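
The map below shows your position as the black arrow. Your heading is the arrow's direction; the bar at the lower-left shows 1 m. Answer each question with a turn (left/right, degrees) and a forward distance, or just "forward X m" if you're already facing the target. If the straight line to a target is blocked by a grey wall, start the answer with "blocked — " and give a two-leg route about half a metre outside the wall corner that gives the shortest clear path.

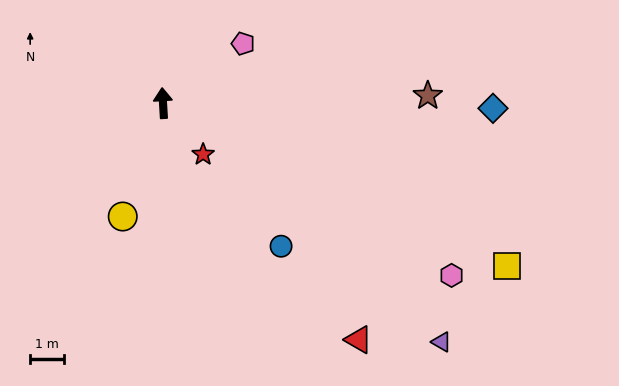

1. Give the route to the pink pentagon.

turn right 57°, forward 3.0 m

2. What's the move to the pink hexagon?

turn right 124°, forward 10.0 m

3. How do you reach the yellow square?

turn right 119°, forward 11.3 m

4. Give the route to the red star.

turn right 145°, forward 1.9 m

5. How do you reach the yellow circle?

turn left 157°, forward 3.6 m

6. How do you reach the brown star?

turn right 92°, forward 7.8 m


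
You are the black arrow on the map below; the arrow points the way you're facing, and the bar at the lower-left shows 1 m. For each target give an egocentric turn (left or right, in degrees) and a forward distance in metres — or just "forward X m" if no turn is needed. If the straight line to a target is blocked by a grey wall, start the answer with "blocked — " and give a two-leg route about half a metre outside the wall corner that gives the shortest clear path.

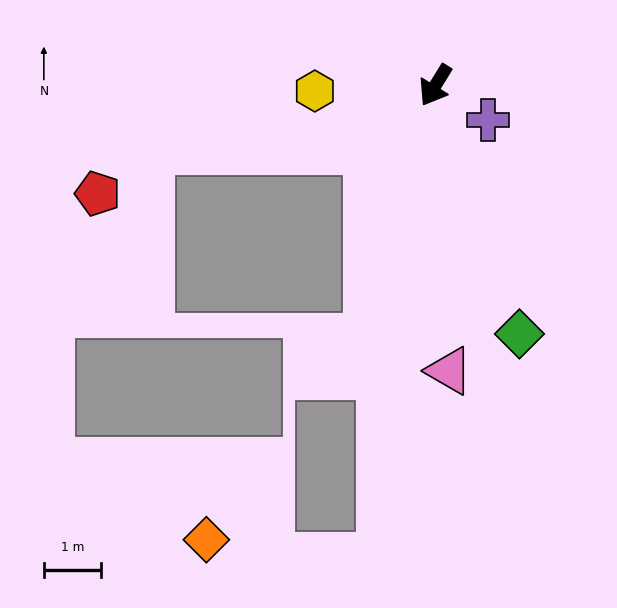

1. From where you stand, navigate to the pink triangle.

turn left 34°, forward 5.0 m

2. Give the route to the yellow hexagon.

turn right 56°, forward 2.1 m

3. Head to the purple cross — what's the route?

turn left 88°, forward 1.1 m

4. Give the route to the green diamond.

turn left 50°, forward 4.6 m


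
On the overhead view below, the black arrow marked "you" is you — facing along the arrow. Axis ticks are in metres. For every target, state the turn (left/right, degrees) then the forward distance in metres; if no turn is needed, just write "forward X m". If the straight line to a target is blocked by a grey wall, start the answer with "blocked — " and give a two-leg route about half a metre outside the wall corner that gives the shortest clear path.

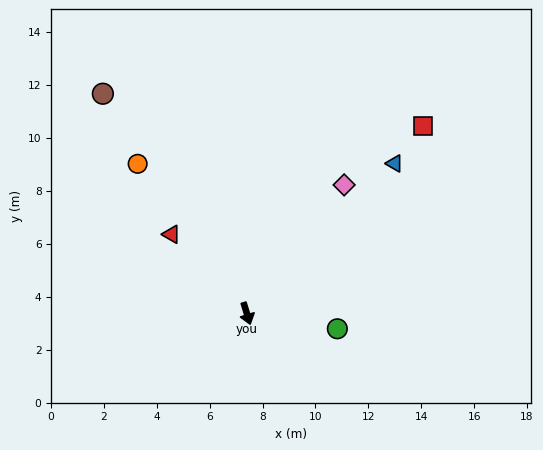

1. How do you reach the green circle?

turn left 63°, forward 3.5 m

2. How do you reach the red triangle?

turn right 153°, forward 4.1 m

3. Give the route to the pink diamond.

turn left 126°, forward 6.1 m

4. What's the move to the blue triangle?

turn left 118°, forward 8.0 m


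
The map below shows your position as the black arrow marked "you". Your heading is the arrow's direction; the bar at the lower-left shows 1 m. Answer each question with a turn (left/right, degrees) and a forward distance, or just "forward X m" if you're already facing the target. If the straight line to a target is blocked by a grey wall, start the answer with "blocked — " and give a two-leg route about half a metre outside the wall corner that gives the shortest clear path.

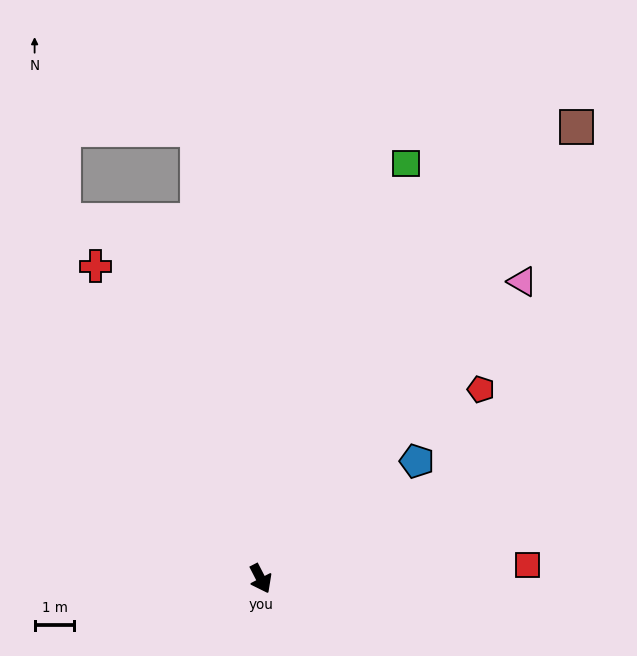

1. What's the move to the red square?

turn left 66°, forward 6.7 m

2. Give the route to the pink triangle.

turn left 111°, forward 10.0 m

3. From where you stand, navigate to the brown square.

turn left 118°, forward 13.9 m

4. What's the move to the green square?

turn left 133°, forward 11.1 m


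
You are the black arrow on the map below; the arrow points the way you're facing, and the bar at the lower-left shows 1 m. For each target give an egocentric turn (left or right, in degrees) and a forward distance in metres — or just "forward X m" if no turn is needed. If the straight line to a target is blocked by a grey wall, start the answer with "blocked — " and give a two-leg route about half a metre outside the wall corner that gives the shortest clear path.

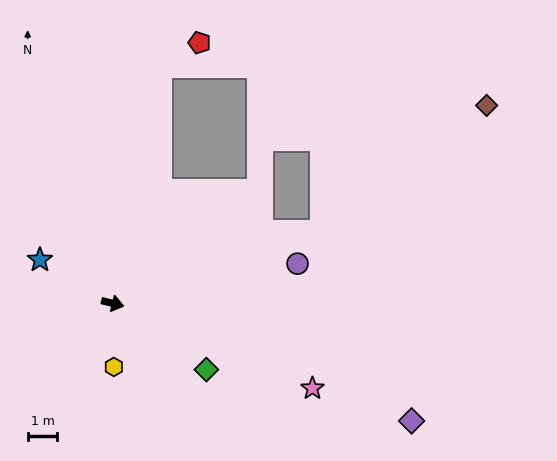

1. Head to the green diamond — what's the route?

turn right 21°, forward 3.9 m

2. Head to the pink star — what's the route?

turn right 9°, forward 7.3 m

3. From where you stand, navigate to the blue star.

turn left 163°, forward 2.9 m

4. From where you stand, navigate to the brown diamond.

blocked — turn left 33°, forward 7.5 m, then turn left 19°, forward 7.0 m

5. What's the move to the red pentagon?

blocked — turn left 93°, forward 8.2 m, then turn right 49°, forward 1.5 m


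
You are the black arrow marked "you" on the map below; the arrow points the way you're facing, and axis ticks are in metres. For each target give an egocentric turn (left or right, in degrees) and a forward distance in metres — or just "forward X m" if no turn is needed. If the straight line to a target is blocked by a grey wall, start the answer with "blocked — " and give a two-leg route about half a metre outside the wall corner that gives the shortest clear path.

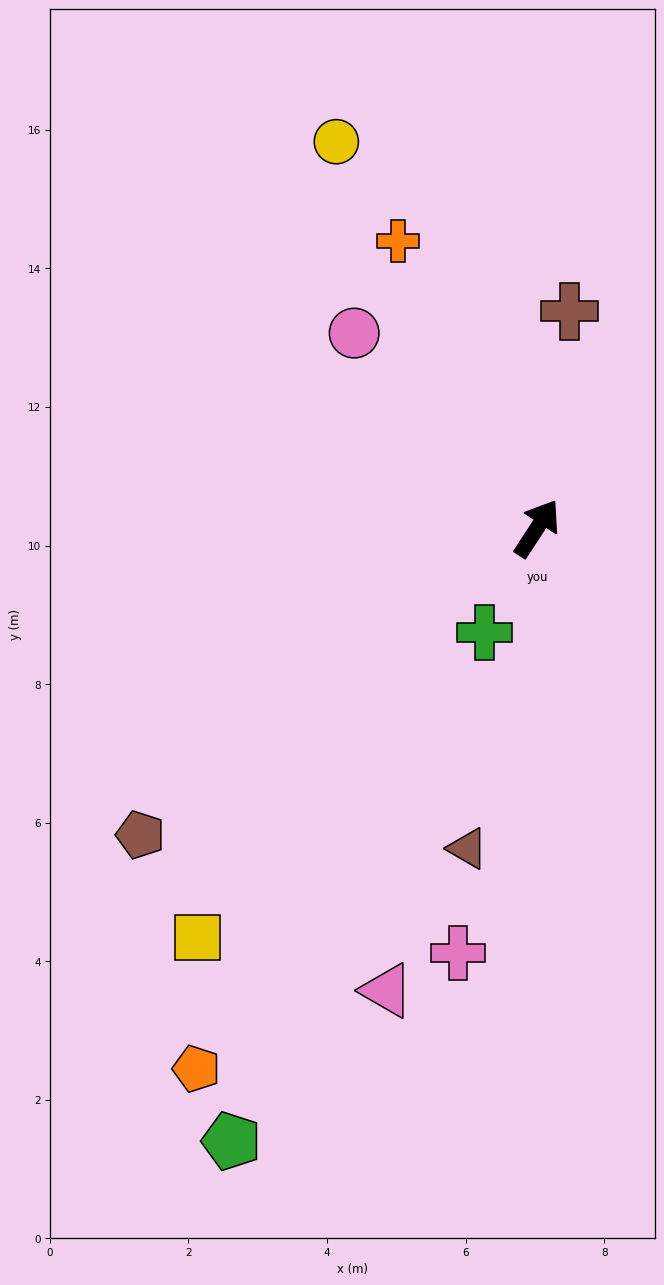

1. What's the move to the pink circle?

turn left 76°, forward 3.9 m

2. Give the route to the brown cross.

turn left 25°, forward 3.2 m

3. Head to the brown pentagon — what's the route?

turn left 161°, forward 7.2 m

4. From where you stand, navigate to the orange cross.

turn left 59°, forward 4.6 m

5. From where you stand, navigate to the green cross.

turn right 174°, forward 1.7 m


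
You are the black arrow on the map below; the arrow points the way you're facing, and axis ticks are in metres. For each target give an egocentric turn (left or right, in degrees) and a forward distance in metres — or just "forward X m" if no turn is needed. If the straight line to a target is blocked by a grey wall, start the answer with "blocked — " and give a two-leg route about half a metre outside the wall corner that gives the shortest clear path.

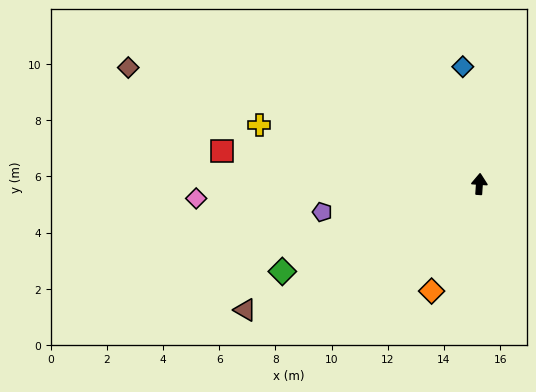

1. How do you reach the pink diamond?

turn left 97°, forward 10.1 m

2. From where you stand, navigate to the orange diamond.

turn left 160°, forward 4.2 m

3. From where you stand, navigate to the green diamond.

turn left 118°, forward 7.7 m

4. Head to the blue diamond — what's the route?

turn left 12°, forward 4.2 m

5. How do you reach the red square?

turn left 87°, forward 9.2 m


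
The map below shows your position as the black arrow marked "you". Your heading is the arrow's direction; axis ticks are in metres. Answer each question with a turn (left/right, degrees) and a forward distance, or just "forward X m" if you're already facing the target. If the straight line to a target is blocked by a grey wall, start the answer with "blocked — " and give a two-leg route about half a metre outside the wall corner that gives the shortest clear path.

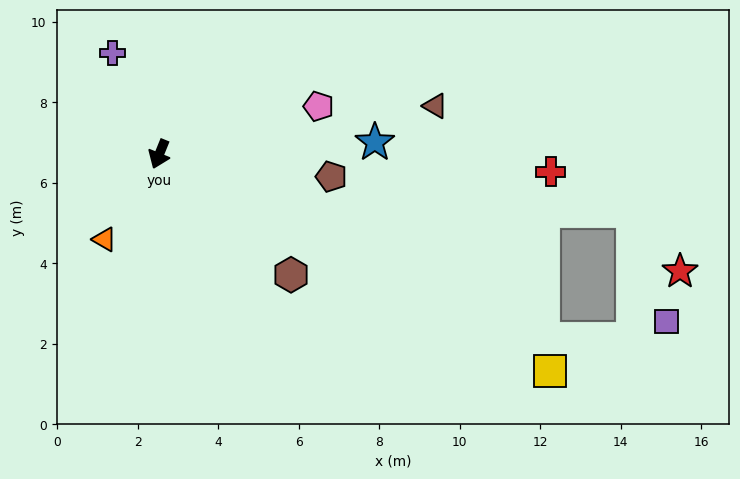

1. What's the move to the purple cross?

turn right 133°, forward 2.8 m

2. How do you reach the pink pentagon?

turn left 129°, forward 4.1 m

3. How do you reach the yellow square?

turn left 83°, forward 11.1 m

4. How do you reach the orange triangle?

turn right 11°, forward 2.5 m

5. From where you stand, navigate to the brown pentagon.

turn left 105°, forward 4.3 m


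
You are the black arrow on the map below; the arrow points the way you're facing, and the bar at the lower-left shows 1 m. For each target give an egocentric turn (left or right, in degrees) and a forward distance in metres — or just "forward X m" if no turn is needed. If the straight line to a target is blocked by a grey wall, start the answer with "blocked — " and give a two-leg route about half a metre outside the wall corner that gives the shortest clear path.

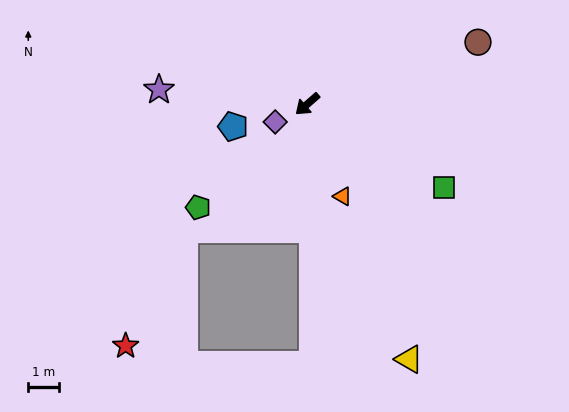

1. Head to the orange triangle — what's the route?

turn left 70°, forward 3.2 m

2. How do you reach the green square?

turn left 108°, forward 5.1 m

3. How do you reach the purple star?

turn right 47°, forward 4.8 m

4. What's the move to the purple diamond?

turn right 12°, forward 1.2 m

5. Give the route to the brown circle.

turn left 159°, forward 5.8 m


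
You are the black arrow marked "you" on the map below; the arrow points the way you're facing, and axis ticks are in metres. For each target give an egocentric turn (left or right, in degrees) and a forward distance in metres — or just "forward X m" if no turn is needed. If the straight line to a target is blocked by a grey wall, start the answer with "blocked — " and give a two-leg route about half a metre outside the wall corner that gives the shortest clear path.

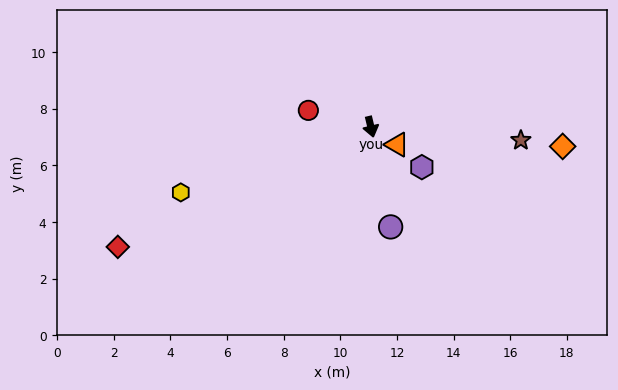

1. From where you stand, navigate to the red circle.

turn right 118°, forward 2.3 m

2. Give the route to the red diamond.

turn right 78°, forward 9.9 m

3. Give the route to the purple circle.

turn right 2°, forward 3.6 m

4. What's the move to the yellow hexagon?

turn right 84°, forward 7.1 m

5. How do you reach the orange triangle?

turn left 42°, forward 1.1 m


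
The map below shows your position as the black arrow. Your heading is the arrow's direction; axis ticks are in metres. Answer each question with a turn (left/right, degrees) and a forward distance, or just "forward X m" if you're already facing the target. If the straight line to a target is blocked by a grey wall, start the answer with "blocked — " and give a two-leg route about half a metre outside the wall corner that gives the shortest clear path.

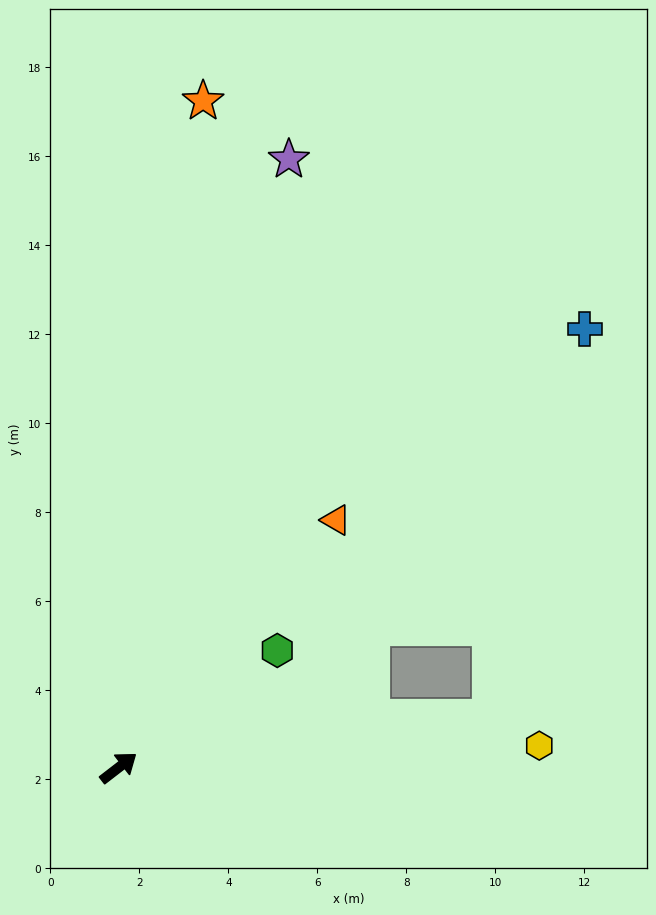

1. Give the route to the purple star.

turn left 37°, forward 14.2 m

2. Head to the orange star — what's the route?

turn left 45°, forward 15.1 m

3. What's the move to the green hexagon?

forward 4.4 m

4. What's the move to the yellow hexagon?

turn right 35°, forward 9.5 m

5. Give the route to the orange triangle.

turn left 11°, forward 7.4 m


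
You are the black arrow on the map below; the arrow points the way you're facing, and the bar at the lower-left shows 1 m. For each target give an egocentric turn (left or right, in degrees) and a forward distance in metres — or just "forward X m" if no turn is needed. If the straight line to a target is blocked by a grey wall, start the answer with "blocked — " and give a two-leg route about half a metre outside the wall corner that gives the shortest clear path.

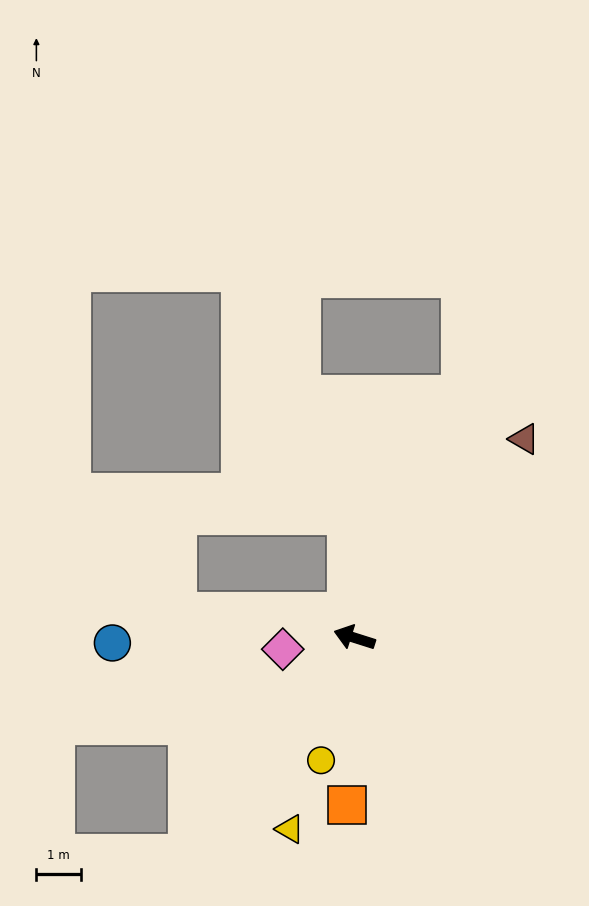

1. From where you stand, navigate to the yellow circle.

turn left 92°, forward 2.8 m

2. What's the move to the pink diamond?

turn left 27°, forward 1.6 m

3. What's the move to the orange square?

turn left 105°, forward 3.7 m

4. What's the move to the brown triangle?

turn right 113°, forward 5.8 m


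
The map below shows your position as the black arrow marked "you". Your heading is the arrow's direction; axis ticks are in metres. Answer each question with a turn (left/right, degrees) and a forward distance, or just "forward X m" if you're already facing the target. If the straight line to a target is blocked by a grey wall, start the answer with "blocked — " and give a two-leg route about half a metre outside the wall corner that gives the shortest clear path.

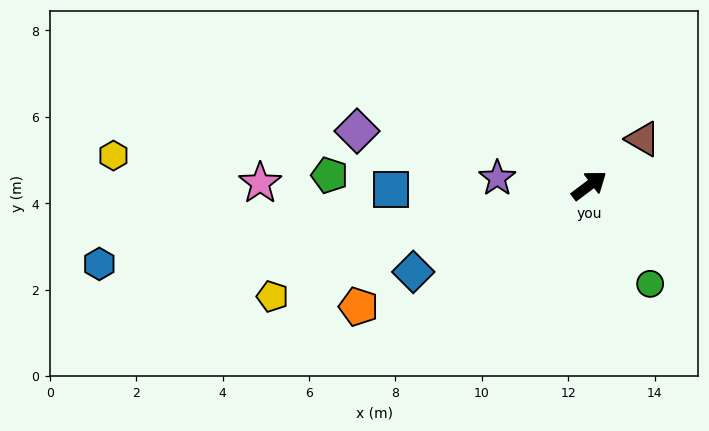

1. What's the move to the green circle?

turn right 95°, forward 2.7 m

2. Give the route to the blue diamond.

turn left 169°, forward 4.5 m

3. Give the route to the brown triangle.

turn left 4°, forward 1.6 m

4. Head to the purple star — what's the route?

turn left 138°, forward 2.1 m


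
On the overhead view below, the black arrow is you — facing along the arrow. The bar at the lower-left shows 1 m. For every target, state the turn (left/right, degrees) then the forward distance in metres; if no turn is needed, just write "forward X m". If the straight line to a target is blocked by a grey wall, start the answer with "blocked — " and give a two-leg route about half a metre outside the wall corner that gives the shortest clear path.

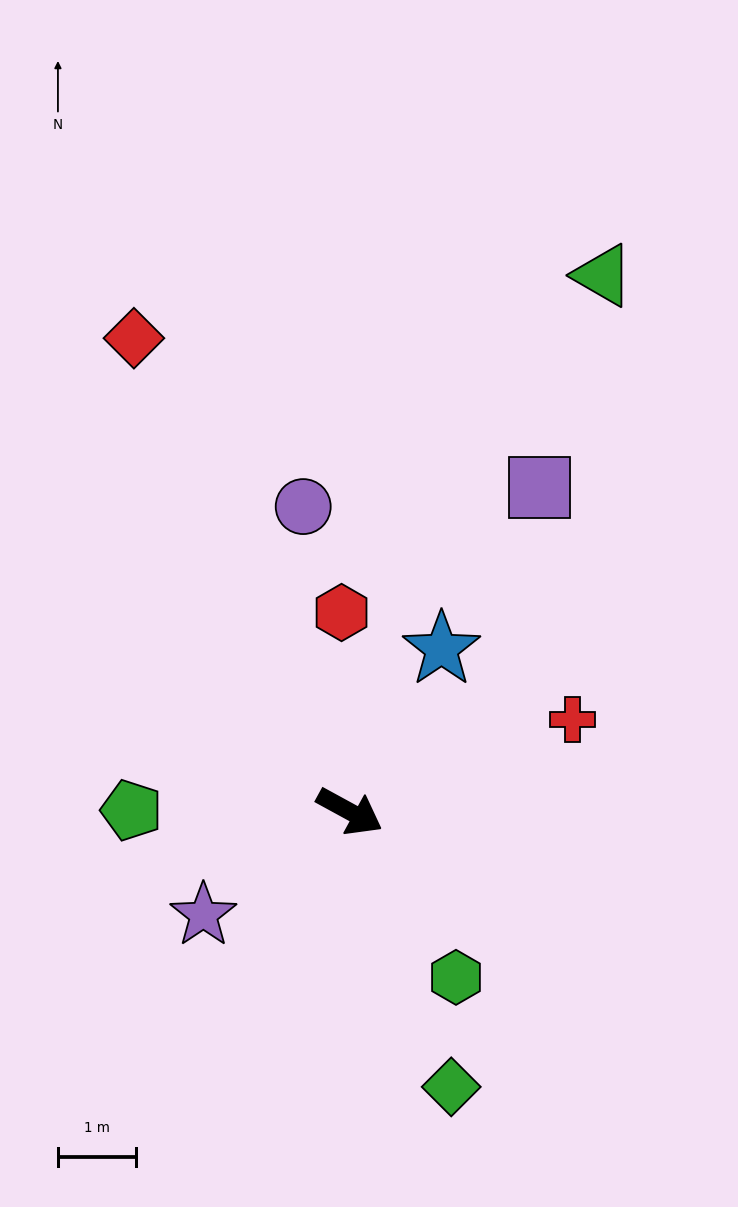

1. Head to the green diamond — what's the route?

turn right 41°, forward 3.7 m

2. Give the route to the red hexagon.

turn left 121°, forward 2.5 m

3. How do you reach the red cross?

turn left 51°, forward 3.1 m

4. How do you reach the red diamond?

turn left 143°, forward 6.6 m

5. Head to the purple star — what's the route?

turn right 116°, forward 2.3 m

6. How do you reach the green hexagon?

turn right 29°, forward 2.5 m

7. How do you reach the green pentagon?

turn right 152°, forward 2.8 m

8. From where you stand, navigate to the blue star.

turn left 89°, forward 2.4 m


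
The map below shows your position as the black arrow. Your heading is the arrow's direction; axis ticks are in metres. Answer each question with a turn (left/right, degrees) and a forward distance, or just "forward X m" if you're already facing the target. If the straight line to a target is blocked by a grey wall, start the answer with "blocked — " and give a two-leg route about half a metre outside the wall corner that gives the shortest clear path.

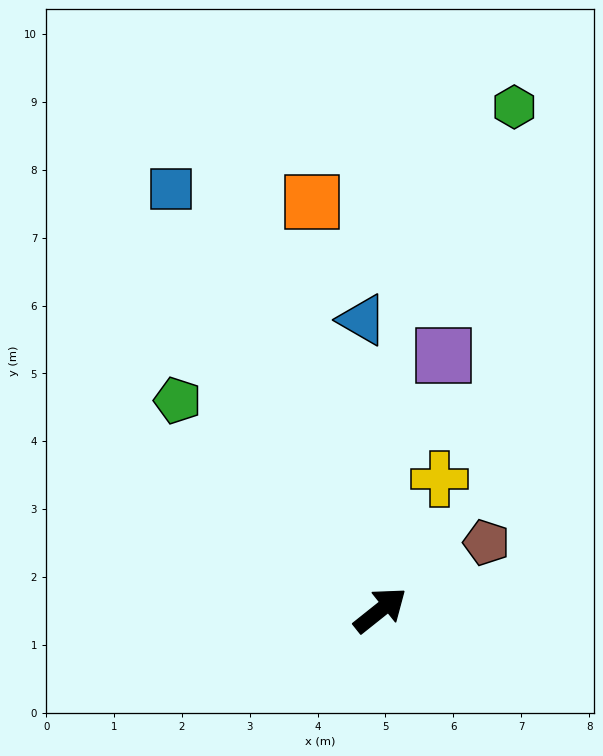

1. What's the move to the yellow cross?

turn left 27°, forward 2.1 m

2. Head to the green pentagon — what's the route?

turn left 95°, forward 4.3 m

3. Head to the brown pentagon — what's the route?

turn right 6°, forward 1.9 m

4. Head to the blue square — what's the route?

turn left 78°, forward 6.9 m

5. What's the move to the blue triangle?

turn left 55°, forward 4.3 m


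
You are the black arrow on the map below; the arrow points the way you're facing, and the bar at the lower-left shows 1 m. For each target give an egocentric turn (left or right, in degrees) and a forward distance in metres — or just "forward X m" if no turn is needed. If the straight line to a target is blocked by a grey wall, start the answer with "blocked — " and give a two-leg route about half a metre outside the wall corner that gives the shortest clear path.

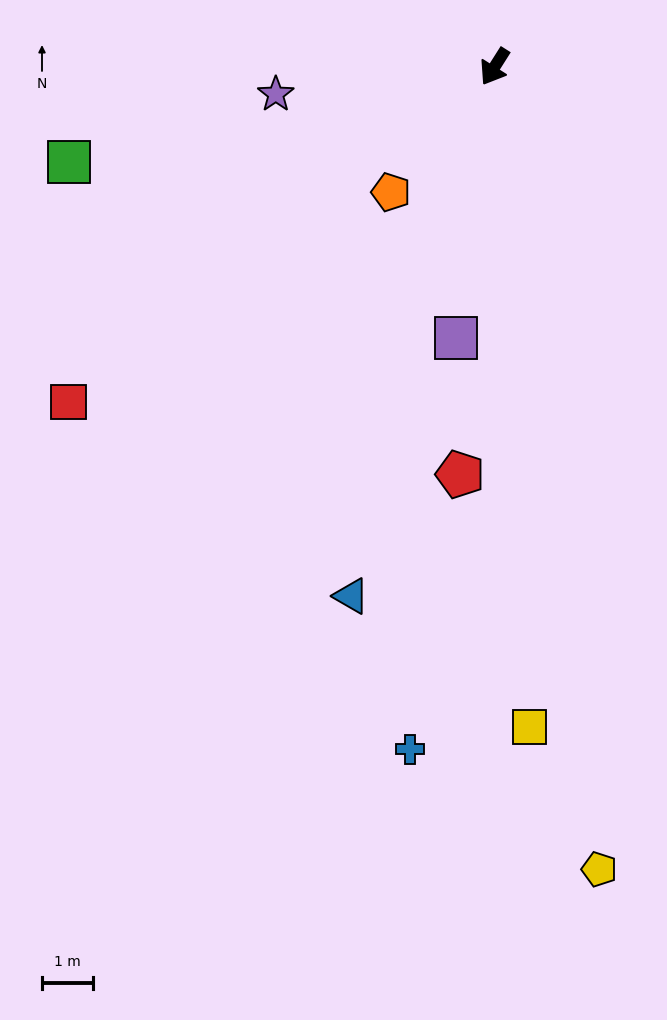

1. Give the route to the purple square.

turn left 24°, forward 5.3 m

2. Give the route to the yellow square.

turn left 35°, forward 12.9 m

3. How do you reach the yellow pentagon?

turn left 40°, forward 15.7 m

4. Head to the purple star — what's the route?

turn right 51°, forward 4.3 m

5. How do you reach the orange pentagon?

turn right 7°, forward 3.2 m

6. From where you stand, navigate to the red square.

turn right 19°, forward 10.5 m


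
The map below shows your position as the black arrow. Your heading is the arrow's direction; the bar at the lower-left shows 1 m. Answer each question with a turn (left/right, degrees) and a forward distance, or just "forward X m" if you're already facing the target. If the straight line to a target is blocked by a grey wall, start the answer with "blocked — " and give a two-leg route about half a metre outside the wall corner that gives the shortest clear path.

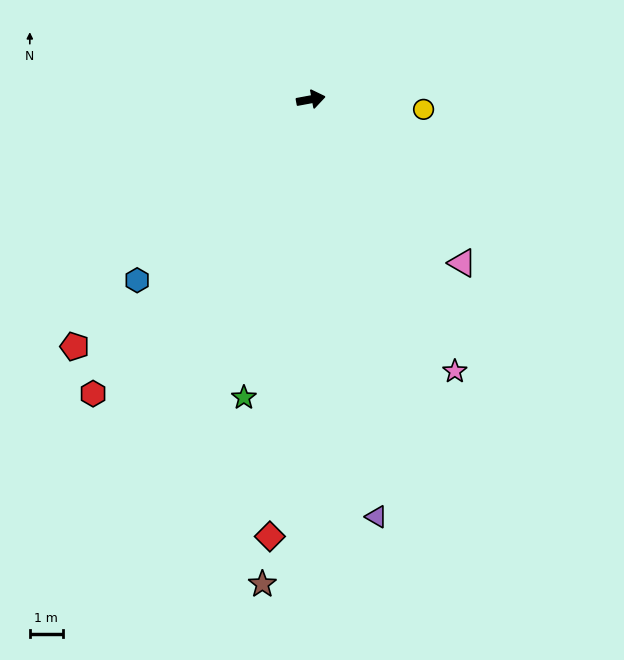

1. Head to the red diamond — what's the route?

turn right 106°, forward 13.2 m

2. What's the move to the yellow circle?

turn right 16°, forward 3.4 m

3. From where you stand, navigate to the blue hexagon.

turn right 144°, forward 7.6 m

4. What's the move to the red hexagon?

turn right 137°, forward 11.0 m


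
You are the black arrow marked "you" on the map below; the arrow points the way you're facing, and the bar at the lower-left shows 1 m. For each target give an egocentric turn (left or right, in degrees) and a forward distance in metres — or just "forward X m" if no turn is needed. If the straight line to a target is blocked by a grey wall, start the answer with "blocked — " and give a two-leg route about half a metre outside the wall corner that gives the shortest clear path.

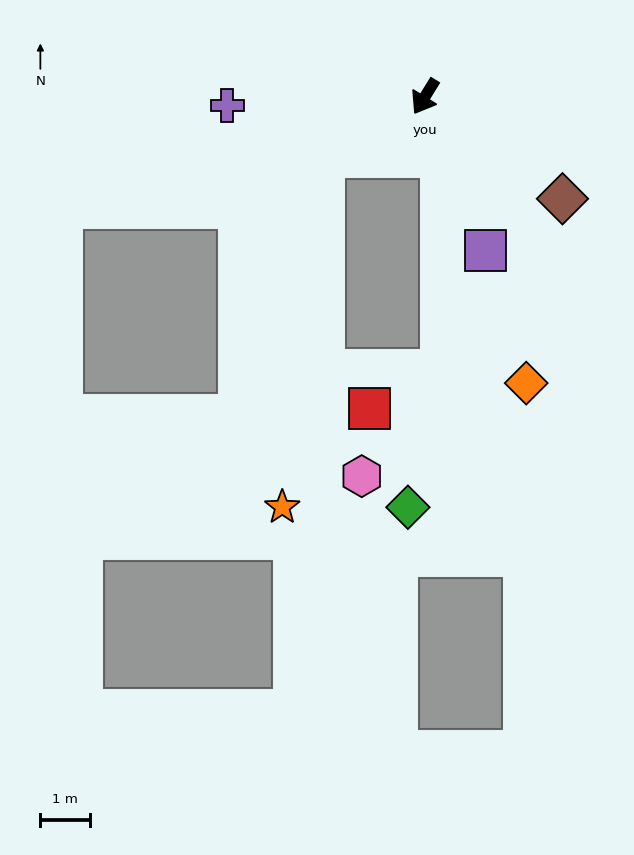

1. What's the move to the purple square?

turn left 53°, forward 3.4 m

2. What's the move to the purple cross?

turn right 56°, forward 4.0 m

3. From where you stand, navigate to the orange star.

blocked — turn right 28°, forward 2.4 m, then turn left 53°, forward 7.1 m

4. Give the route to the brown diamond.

turn left 85°, forward 3.5 m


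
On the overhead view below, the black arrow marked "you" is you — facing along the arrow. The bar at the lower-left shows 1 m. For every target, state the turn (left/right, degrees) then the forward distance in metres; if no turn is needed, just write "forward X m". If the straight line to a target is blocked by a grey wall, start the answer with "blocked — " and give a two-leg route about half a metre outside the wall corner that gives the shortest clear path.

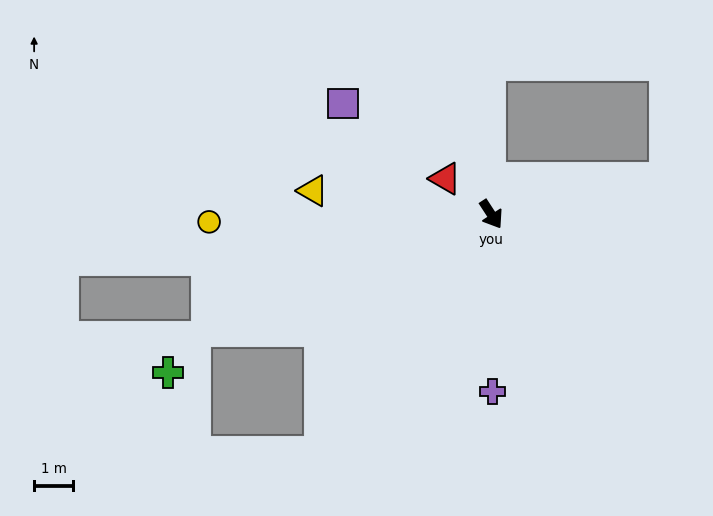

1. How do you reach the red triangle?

turn right 161°, forward 1.5 m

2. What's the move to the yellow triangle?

turn right 131°, forward 4.6 m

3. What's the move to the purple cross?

turn right 33°, forward 4.6 m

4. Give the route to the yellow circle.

turn right 122°, forward 7.3 m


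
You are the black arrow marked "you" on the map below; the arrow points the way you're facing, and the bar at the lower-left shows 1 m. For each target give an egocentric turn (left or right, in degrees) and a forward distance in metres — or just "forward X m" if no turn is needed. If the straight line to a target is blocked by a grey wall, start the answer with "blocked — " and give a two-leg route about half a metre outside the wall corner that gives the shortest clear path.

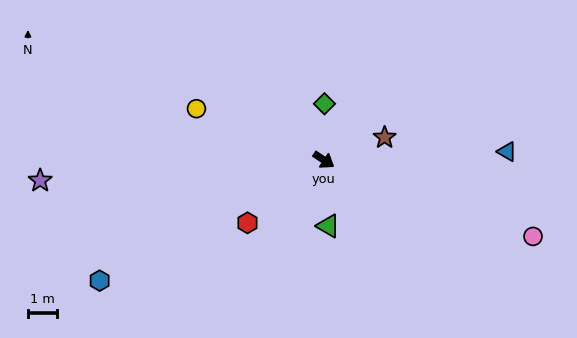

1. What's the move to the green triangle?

turn right 53°, forward 2.3 m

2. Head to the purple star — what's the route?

turn right 142°, forward 9.7 m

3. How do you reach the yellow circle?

turn right 168°, forward 4.7 m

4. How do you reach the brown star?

turn left 54°, forward 2.2 m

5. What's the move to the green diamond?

turn left 123°, forward 1.9 m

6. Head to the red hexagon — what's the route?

turn right 107°, forward 3.4 m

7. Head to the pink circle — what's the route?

turn left 14°, forward 7.6 m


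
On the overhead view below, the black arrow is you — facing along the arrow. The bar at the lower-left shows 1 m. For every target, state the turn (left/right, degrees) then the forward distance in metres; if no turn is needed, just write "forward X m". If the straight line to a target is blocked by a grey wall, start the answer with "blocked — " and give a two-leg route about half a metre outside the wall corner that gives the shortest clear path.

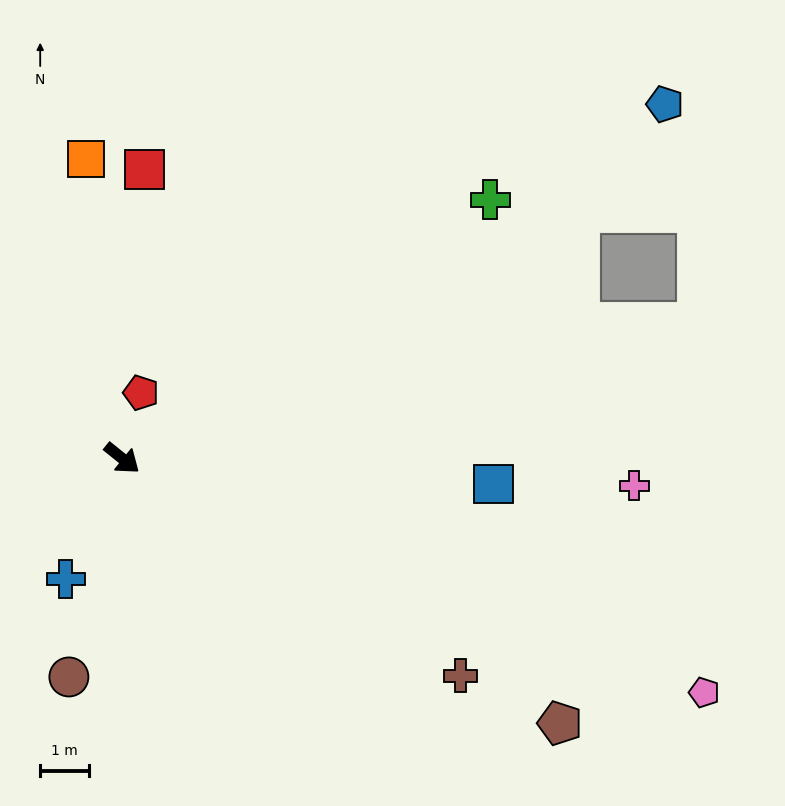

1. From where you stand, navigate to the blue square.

turn left 35°, forward 7.7 m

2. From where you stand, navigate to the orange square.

turn left 136°, forward 6.2 m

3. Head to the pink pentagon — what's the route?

turn left 17°, forward 12.9 m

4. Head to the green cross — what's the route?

turn left 74°, forward 9.3 m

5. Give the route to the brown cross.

turn left 6°, forward 8.3 m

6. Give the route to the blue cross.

turn right 76°, forward 2.7 m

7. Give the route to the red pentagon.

turn left 113°, forward 1.4 m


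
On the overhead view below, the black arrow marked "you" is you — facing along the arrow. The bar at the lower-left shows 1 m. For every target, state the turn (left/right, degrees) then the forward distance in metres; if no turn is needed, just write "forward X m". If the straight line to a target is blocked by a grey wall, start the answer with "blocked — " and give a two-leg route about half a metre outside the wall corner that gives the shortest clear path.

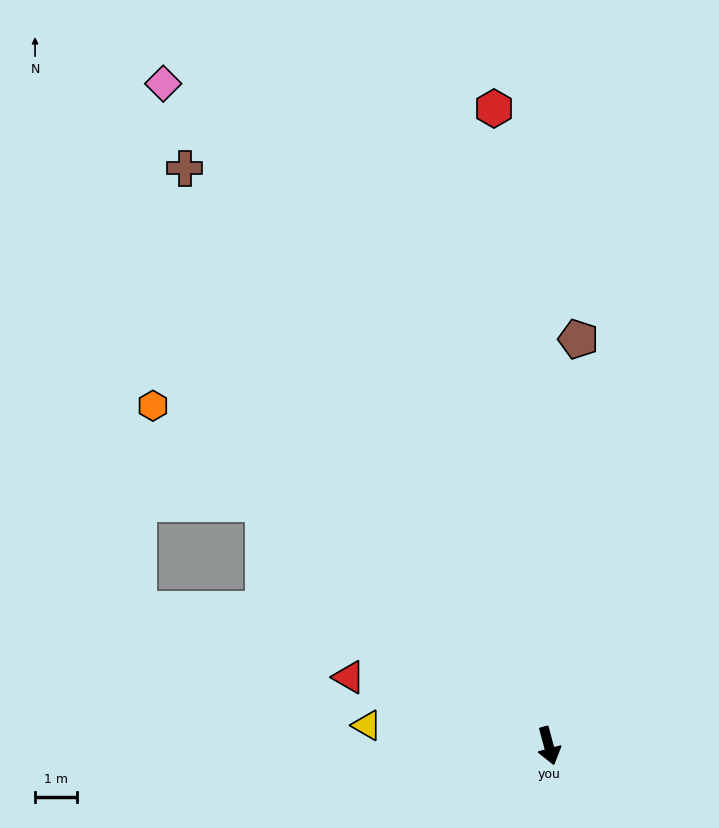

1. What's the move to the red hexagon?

turn left 170°, forward 15.3 m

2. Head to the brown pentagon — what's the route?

turn left 161°, forward 9.8 m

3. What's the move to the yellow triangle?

turn right 111°, forward 4.4 m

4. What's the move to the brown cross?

turn right 163°, forward 16.3 m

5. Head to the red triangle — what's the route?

turn right 124°, forward 5.1 m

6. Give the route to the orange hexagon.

turn right 146°, forward 12.5 m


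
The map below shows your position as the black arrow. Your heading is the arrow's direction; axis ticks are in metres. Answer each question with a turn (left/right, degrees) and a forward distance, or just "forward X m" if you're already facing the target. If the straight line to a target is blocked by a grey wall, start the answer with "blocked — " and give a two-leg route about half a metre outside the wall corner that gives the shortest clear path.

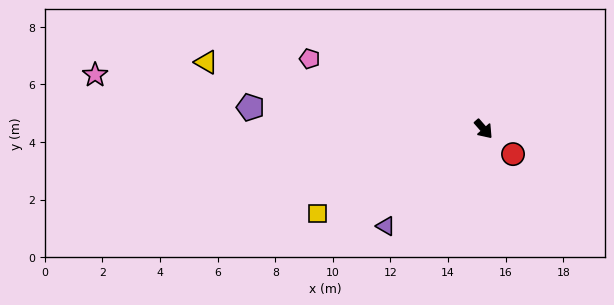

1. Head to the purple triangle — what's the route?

turn right 86°, forward 4.8 m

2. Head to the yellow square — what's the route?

turn right 104°, forward 6.5 m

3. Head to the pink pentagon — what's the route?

turn right 153°, forward 6.5 m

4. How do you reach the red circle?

turn left 8°, forward 1.3 m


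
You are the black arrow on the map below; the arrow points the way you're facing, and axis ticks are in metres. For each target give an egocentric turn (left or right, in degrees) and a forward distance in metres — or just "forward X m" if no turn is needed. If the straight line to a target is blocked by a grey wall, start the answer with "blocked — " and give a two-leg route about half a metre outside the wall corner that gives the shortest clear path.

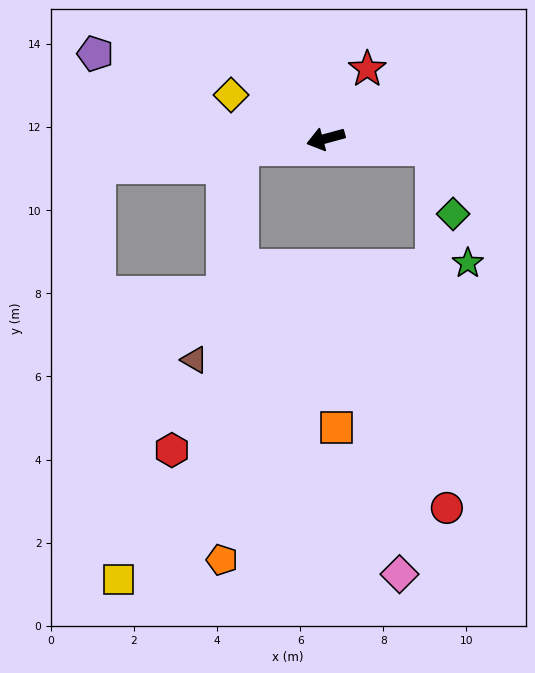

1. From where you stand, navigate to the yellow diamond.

turn right 40°, forward 2.5 m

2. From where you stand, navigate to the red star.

turn right 136°, forward 1.9 m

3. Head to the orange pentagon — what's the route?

blocked — turn right 8°, forward 2.1 m, then turn left 80°, forward 9.9 m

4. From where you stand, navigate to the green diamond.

blocked — turn left 159°, forward 2.6 m, then turn right 67°, forward 1.6 m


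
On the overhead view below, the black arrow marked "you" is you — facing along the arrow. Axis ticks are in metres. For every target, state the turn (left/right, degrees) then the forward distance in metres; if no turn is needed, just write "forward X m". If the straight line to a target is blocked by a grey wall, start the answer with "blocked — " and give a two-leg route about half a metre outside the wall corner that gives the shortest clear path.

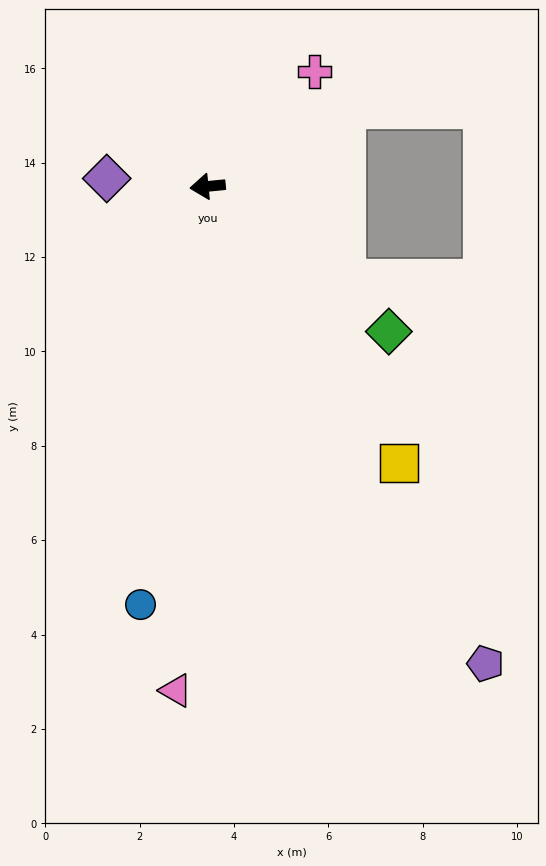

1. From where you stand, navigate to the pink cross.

turn right 139°, forward 3.3 m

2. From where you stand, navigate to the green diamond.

turn left 136°, forward 4.9 m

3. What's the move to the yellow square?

turn left 119°, forward 7.1 m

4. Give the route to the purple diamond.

turn right 10°, forward 2.1 m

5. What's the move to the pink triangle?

turn left 81°, forward 10.7 m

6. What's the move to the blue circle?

turn left 75°, forward 9.0 m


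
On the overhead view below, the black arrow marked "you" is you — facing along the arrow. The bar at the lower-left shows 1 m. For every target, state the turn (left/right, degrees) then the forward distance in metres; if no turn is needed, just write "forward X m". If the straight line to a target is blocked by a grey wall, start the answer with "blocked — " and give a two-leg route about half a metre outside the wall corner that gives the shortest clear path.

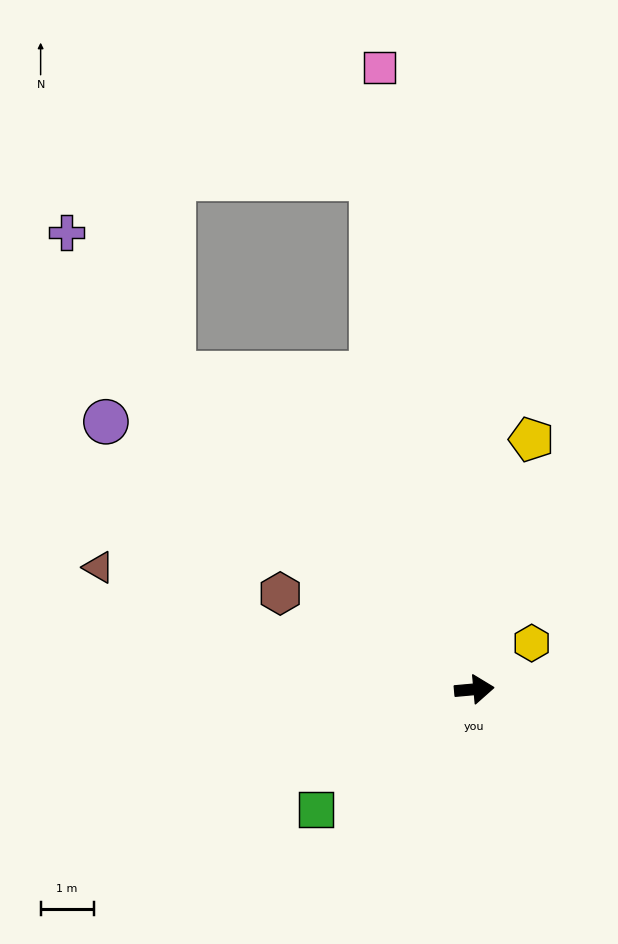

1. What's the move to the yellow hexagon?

turn left 34°, forward 1.4 m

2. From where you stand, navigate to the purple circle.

turn left 139°, forward 8.6 m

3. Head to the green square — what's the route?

turn right 148°, forward 3.8 m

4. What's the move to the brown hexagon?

turn left 149°, forward 4.1 m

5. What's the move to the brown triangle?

turn left 157°, forward 7.5 m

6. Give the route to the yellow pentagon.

turn left 72°, forward 4.8 m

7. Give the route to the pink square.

turn left 94°, forward 11.9 m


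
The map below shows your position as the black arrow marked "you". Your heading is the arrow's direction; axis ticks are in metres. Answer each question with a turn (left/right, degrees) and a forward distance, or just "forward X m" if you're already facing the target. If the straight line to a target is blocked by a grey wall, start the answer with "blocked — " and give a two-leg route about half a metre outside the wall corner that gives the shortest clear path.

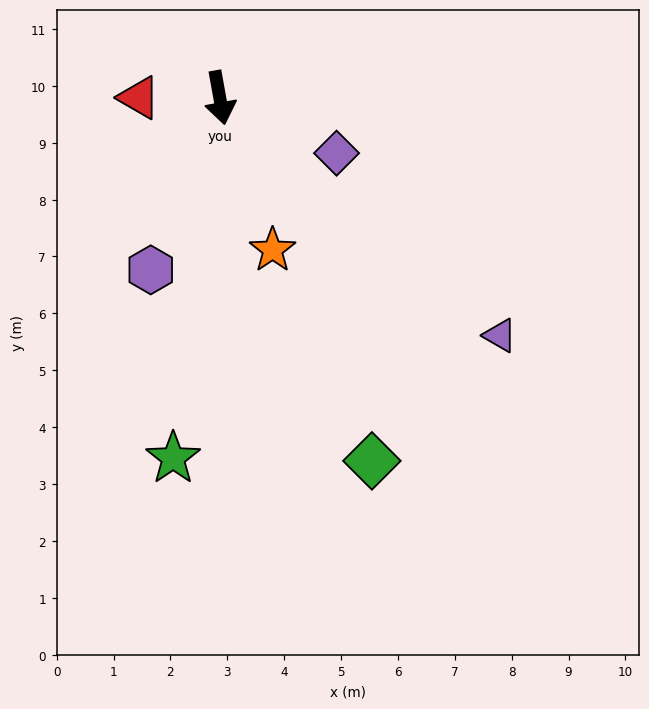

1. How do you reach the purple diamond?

turn left 54°, forward 2.3 m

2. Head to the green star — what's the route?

turn right 18°, forward 6.4 m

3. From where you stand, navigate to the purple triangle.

turn left 39°, forward 6.5 m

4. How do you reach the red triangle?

turn right 100°, forward 1.4 m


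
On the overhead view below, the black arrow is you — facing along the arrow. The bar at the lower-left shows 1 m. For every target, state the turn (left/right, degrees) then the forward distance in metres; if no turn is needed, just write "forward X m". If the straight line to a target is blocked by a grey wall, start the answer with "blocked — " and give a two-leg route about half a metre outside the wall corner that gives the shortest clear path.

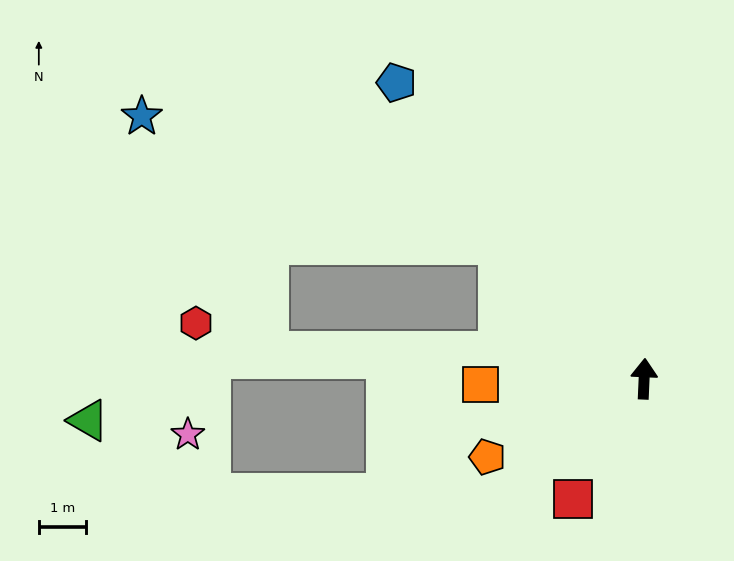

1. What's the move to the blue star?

blocked — turn left 50°, forward 4.2 m, then turn left 23°, forward 8.0 m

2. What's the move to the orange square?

turn left 95°, forward 3.5 m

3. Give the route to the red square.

turn left 152°, forward 3.0 m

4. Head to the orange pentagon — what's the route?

turn left 119°, forward 3.7 m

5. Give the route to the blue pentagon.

turn left 42°, forward 8.2 m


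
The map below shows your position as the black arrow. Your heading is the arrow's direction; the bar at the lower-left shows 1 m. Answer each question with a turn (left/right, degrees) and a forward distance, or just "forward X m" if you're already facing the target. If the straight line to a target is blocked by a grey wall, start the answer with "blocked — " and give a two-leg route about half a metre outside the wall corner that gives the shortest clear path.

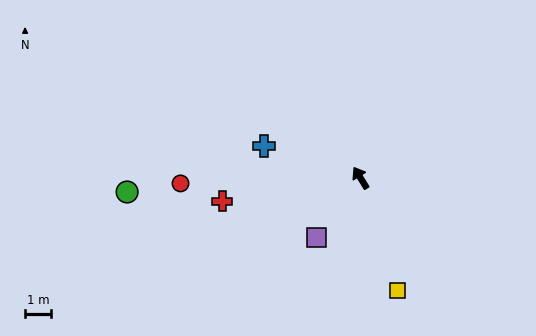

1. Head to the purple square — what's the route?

turn left 112°, forward 2.8 m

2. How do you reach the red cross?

turn left 68°, forward 5.3 m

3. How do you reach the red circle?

turn left 60°, forward 6.8 m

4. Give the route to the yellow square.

turn left 167°, forward 4.5 m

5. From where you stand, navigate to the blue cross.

turn left 40°, forward 3.9 m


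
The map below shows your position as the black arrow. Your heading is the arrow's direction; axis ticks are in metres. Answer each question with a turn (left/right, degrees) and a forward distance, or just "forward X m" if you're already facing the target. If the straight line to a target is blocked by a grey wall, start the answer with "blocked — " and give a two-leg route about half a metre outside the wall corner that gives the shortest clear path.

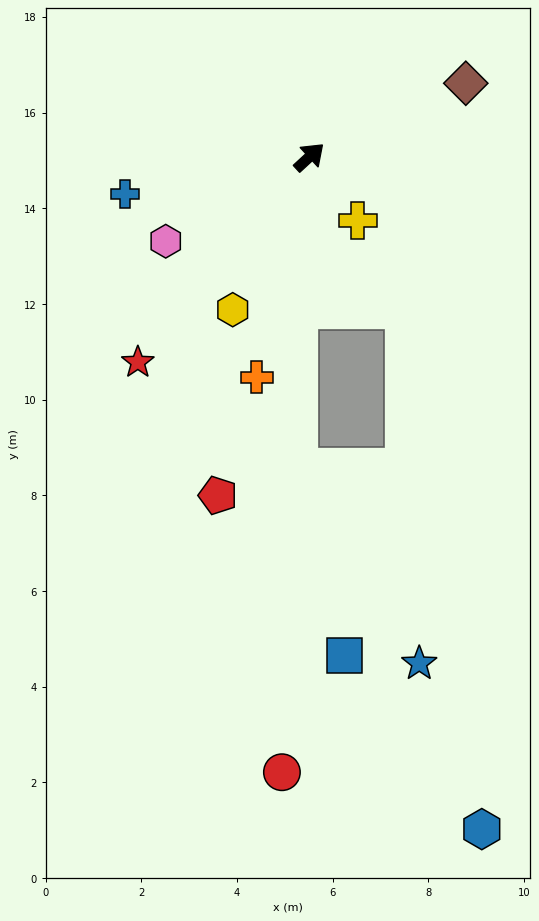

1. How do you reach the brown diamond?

turn right 17°, forward 3.6 m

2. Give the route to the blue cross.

turn left 149°, forward 3.9 m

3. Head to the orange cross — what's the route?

turn right 146°, forward 4.7 m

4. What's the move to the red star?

turn right 173°, forward 5.6 m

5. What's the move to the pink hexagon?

turn left 168°, forward 3.5 m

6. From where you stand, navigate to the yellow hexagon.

turn right 159°, forward 3.6 m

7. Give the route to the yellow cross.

turn right 95°, forward 1.7 m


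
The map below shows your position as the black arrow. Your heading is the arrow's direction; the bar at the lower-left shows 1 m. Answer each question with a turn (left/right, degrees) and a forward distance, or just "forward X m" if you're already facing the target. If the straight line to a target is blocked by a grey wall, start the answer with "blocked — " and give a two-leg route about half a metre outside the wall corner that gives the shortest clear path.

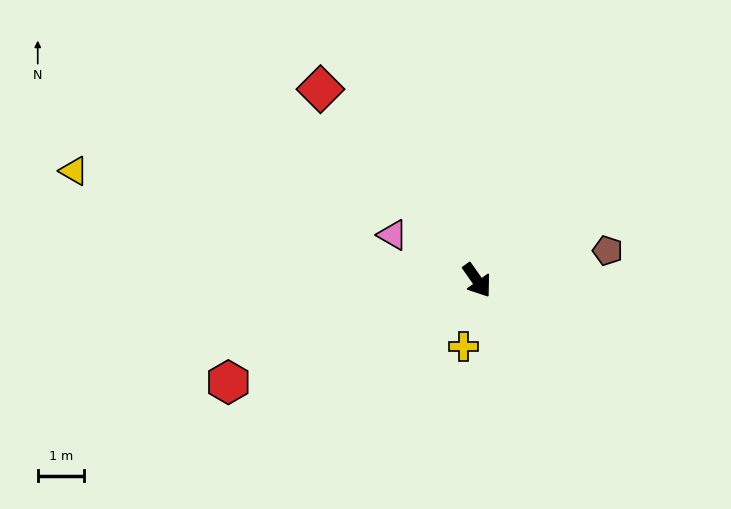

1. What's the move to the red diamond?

turn right 176°, forward 5.4 m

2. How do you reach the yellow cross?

turn right 47°, forward 1.5 m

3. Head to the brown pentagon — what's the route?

turn left 68°, forward 2.9 m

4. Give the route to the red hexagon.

turn right 103°, forward 5.8 m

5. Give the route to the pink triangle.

turn right 153°, forward 2.1 m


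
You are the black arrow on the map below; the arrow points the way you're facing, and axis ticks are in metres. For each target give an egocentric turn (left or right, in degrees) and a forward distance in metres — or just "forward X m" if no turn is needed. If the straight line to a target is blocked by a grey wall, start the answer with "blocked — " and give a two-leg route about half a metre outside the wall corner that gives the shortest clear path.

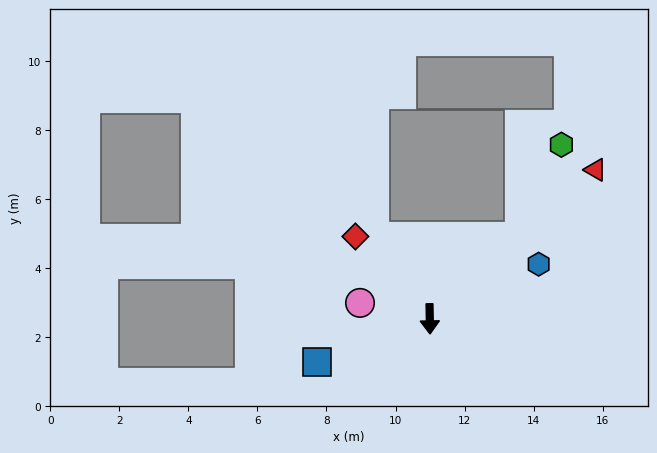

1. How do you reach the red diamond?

turn right 139°, forward 3.2 m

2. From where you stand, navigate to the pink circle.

turn right 104°, forward 2.1 m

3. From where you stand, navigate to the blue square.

turn right 70°, forward 3.5 m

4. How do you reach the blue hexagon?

turn left 116°, forward 3.5 m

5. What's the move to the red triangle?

turn left 131°, forward 6.5 m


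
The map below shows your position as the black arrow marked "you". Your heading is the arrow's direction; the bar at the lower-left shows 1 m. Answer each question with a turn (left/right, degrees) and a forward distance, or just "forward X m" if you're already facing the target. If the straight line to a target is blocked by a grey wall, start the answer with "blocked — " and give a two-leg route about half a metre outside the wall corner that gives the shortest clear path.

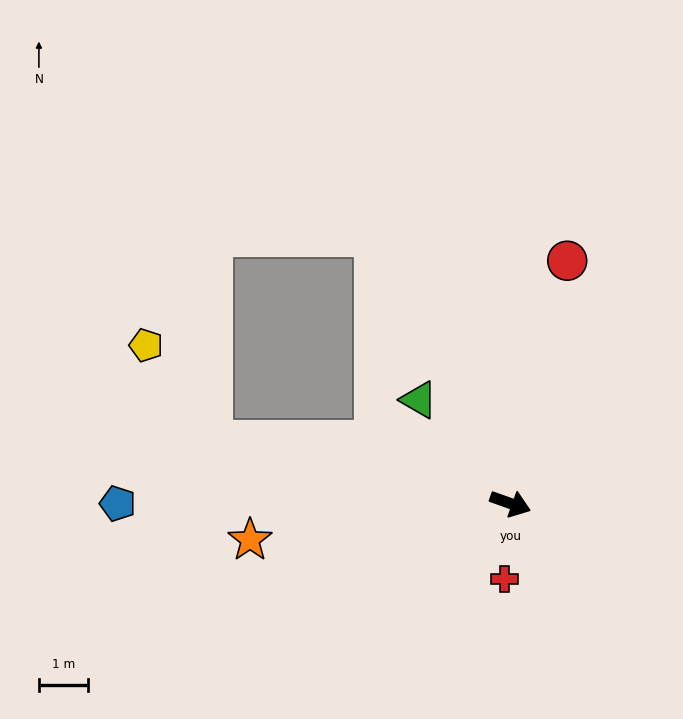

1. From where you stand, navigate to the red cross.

turn right 75°, forward 1.6 m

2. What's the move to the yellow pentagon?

blocked — turn right 172°, forward 6.2 m, then turn right 44°, forward 2.4 m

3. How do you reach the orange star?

turn right 152°, forward 5.4 m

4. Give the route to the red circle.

turn left 96°, forward 5.1 m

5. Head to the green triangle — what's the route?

turn left 151°, forward 2.8 m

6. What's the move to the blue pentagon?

turn right 160°, forward 8.1 m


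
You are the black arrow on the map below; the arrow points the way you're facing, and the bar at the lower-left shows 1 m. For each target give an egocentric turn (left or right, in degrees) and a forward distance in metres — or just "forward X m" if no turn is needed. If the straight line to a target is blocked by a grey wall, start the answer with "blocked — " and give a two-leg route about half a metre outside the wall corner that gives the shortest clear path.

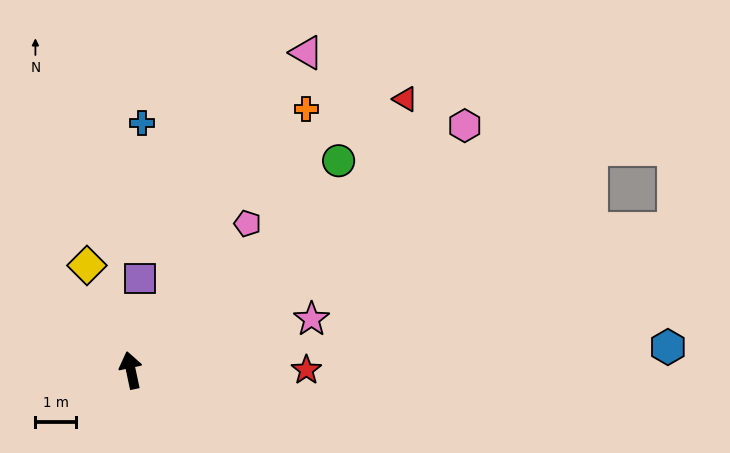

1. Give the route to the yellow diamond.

turn left 11°, forward 2.8 m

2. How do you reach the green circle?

turn right 57°, forward 7.2 m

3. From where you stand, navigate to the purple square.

turn right 18°, forward 2.3 m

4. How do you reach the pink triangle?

turn right 41°, forward 8.9 m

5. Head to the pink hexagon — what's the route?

turn right 66°, forward 10.1 m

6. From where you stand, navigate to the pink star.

turn right 86°, forward 4.6 m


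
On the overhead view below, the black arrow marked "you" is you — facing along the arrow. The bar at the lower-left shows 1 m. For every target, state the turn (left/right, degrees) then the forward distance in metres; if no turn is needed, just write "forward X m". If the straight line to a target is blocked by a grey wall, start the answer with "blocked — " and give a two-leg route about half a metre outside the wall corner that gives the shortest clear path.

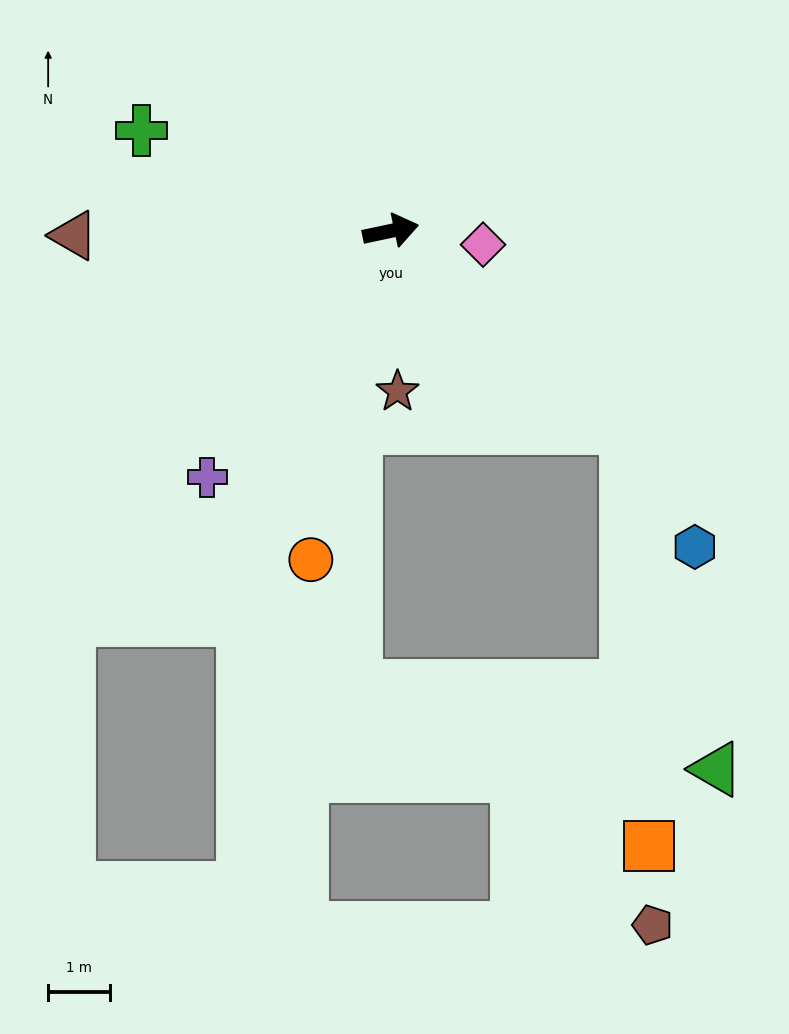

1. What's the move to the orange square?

blocked — turn right 52°, forward 4.9 m, then turn right 47°, forward 6.7 m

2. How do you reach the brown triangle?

turn left 169°, forward 5.1 m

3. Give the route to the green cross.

turn left 146°, forward 4.3 m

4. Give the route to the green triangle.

blocked — turn right 52°, forward 4.9 m, then turn right 35°, forward 5.7 m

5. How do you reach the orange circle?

turn right 116°, forward 5.4 m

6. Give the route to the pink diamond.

turn right 20°, forward 1.5 m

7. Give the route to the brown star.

turn right 100°, forward 2.6 m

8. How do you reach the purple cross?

turn right 139°, forward 4.9 m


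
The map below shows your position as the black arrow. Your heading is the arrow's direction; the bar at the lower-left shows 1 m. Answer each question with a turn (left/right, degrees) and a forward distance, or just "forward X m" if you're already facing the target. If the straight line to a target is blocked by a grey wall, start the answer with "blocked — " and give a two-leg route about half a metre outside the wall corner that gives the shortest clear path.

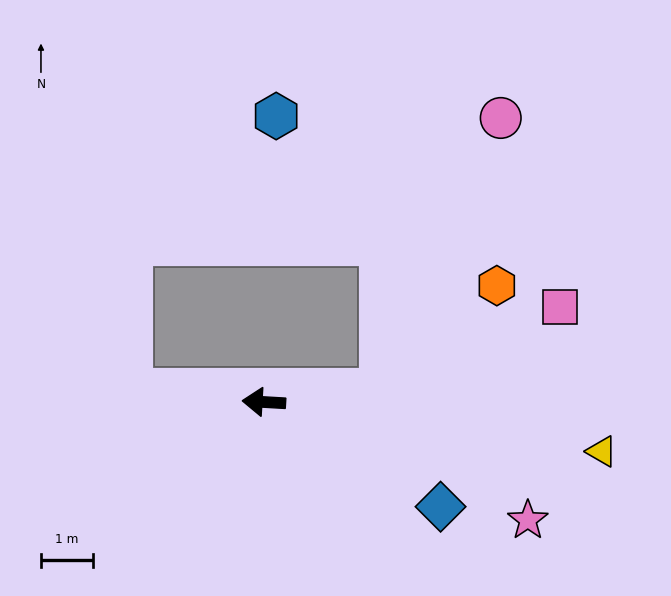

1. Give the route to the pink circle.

blocked — turn right 171°, forward 2.3 m, then turn left 61°, forward 5.7 m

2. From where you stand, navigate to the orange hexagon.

blocked — turn right 171°, forward 2.3 m, then turn left 37°, forward 3.0 m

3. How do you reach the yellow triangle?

turn left 175°, forward 6.5 m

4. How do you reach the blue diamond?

turn left 153°, forward 3.9 m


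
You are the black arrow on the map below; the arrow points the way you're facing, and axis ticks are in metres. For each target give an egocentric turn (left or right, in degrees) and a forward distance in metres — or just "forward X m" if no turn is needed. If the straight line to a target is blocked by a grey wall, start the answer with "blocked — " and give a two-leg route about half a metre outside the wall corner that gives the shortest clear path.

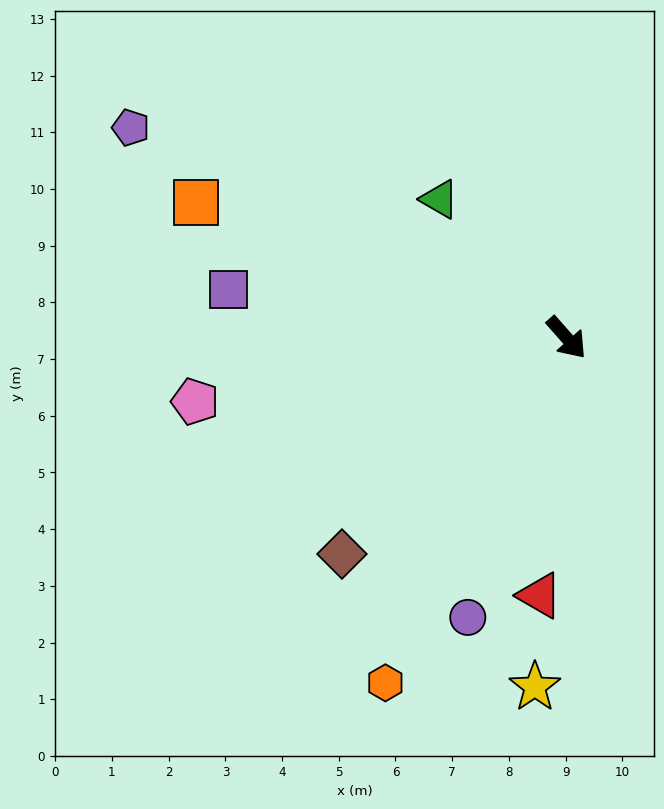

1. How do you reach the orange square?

turn right 151°, forward 7.0 m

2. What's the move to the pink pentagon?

turn right 122°, forward 6.6 m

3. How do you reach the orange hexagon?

turn right 69°, forward 6.9 m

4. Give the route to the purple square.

turn right 140°, forward 6.0 m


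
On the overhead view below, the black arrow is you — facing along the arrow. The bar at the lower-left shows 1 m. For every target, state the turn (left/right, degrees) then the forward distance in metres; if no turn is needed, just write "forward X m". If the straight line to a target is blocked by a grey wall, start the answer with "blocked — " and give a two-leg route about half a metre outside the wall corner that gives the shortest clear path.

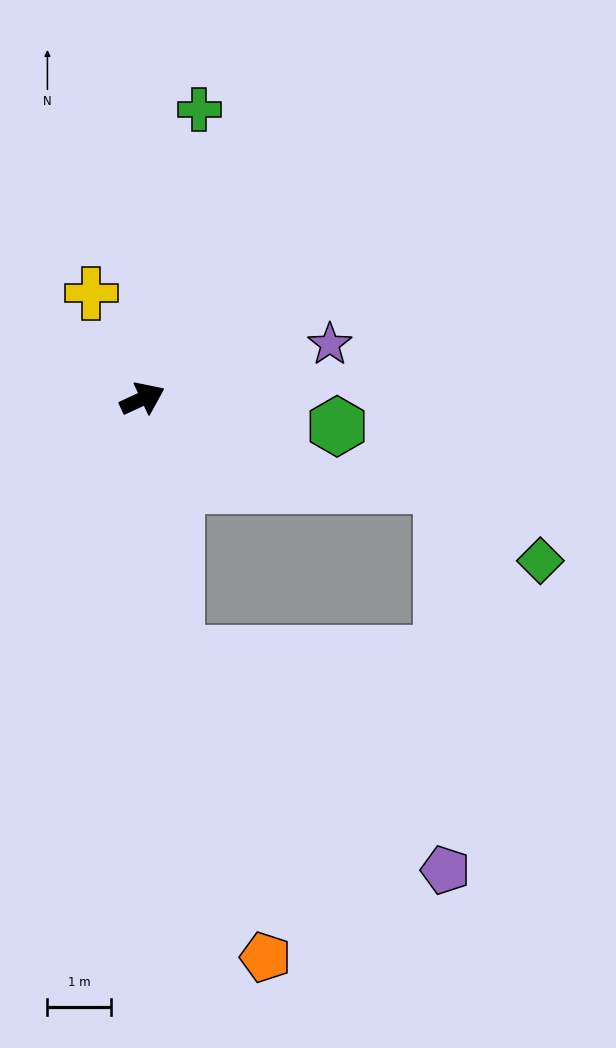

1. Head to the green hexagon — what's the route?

turn right 33°, forward 3.1 m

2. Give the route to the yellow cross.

turn left 91°, forward 1.8 m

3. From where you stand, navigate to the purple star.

turn right 9°, forward 3.1 m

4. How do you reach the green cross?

turn left 54°, forward 4.6 m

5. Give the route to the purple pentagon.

blocked — turn right 107°, forward 4.0 m, then turn left 43°, forward 5.4 m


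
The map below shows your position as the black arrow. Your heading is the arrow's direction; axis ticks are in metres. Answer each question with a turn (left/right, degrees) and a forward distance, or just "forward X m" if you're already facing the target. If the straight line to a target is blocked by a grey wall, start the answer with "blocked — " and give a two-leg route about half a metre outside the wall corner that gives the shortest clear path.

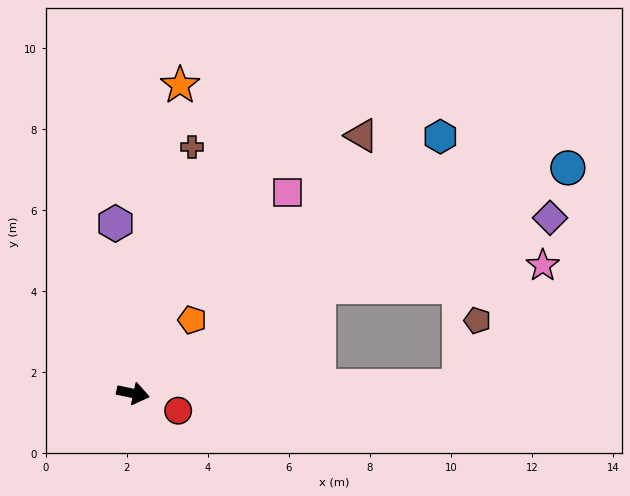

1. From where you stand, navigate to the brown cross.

turn left 88°, forward 6.3 m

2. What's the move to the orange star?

turn left 93°, forward 7.7 m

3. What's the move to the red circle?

turn right 9°, forward 1.2 m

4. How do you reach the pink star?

blocked — turn left 42°, forward 5.3 m, then turn right 25°, forward 5.6 m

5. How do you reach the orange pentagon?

turn left 63°, forward 2.3 m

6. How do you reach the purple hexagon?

turn left 108°, forward 4.2 m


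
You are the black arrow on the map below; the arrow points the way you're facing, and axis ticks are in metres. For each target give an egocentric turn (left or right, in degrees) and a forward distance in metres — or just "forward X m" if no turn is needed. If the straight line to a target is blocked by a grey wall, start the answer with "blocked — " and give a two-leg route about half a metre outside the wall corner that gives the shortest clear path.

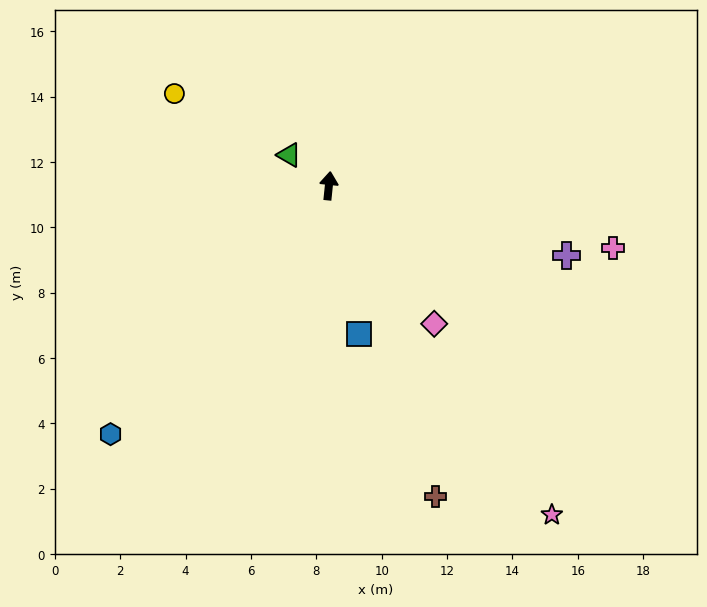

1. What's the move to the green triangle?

turn left 58°, forward 1.5 m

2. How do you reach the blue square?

turn right 163°, forward 4.6 m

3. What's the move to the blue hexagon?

turn left 145°, forward 10.1 m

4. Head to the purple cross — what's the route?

turn right 100°, forward 7.6 m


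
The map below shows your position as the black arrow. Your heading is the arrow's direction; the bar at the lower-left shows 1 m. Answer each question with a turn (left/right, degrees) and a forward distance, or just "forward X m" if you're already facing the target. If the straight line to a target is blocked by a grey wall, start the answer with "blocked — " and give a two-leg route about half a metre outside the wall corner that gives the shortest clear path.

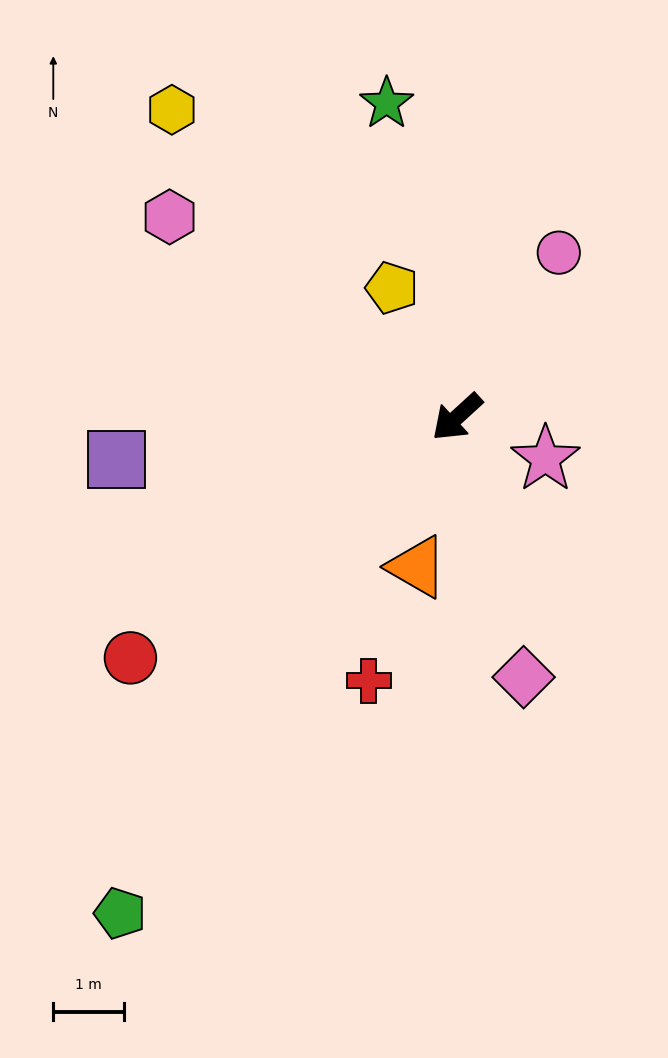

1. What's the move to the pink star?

turn left 112°, forward 1.4 m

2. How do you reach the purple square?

turn right 35°, forward 4.9 m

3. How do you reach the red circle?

turn right 6°, forward 5.8 m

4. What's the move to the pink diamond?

turn left 62°, forward 3.8 m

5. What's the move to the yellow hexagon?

turn right 90°, forward 6.0 m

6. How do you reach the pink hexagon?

turn right 77°, forward 5.0 m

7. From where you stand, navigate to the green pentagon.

turn left 13°, forward 8.5 m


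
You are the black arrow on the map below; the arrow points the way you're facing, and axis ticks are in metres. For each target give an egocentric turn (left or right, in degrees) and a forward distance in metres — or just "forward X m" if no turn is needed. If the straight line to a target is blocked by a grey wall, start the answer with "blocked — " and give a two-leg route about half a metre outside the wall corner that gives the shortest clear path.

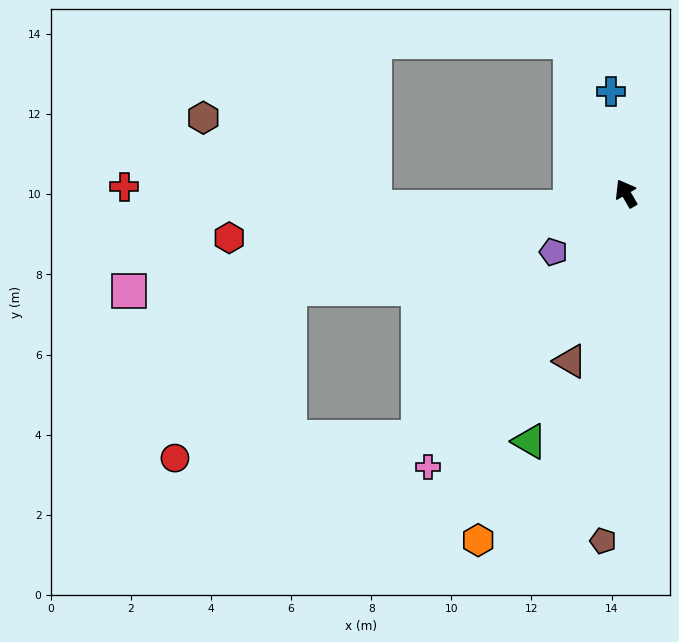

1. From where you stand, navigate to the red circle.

blocked — turn left 76°, forward 8.7 m, then turn left 40°, forward 5.1 m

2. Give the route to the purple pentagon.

turn left 99°, forward 2.3 m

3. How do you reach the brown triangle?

turn left 131°, forward 4.4 m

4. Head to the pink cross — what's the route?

turn left 114°, forward 8.4 m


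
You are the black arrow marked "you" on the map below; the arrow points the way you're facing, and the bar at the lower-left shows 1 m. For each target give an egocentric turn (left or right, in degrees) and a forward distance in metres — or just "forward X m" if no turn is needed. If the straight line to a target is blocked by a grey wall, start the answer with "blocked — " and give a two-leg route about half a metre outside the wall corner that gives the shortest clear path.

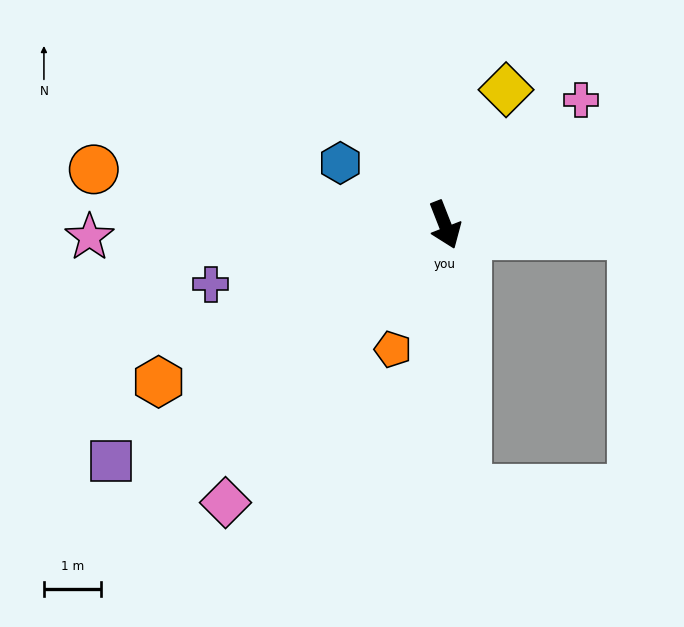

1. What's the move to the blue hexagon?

turn right 142°, forward 2.1 m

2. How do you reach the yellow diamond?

turn left 134°, forward 2.6 m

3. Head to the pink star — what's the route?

turn right 109°, forward 6.2 m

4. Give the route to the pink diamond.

turn right 60°, forward 6.2 m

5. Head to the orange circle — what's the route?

turn right 120°, forward 6.2 m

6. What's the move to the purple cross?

turn right 97°, forward 4.2 m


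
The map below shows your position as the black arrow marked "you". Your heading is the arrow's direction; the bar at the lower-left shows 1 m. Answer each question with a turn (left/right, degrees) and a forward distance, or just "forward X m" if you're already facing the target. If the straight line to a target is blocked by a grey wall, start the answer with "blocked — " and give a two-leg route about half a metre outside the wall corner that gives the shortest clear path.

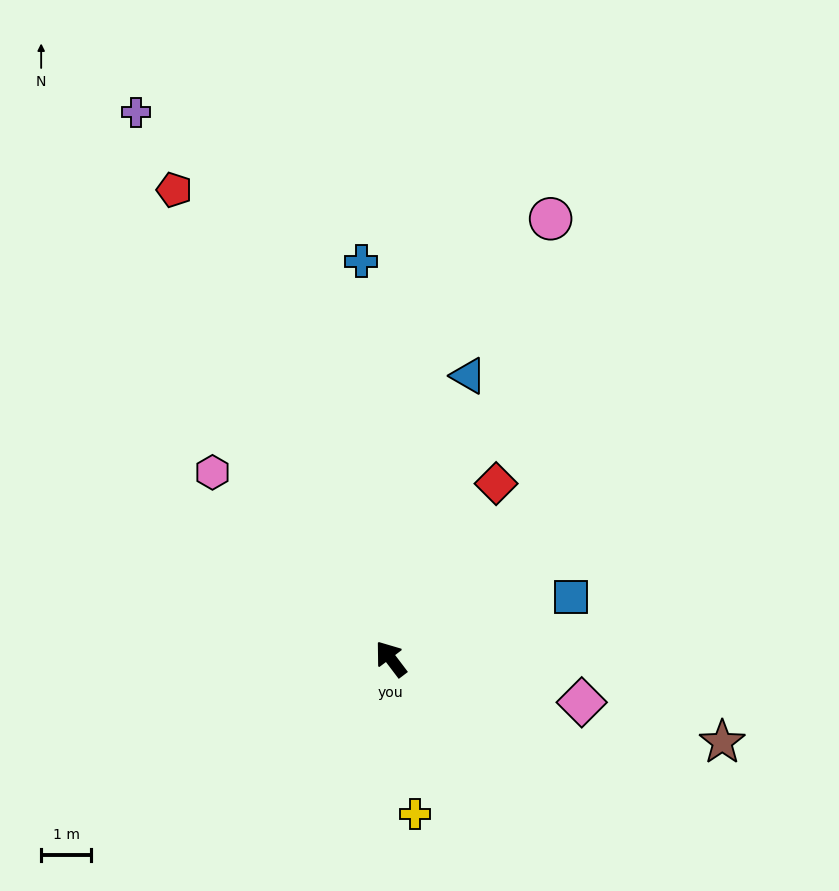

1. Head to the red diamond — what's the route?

turn right 68°, forward 4.1 m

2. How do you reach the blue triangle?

turn right 52°, forward 5.9 m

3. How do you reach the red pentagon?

turn right 12°, forward 10.3 m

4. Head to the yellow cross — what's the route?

turn left 152°, forward 3.1 m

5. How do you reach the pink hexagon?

turn left 7°, forward 5.2 m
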